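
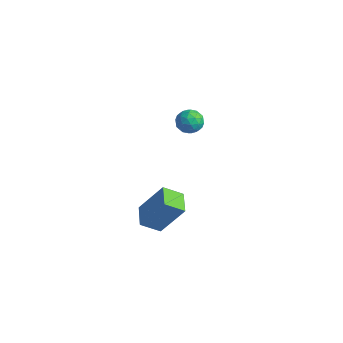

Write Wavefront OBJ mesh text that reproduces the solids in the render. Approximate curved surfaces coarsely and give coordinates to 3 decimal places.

v 1.904 -3.946 -2.882
v 1.413 -4.775 -2.255
v 0.929 -3.222 -2.688
v 0.438 -4.051 -2.061
v 2.782 -3.209 -1.219
v 2.291 -4.038 -0.592
v 1.807 -2.485 -1.025
v 1.316 -3.314 -0.398
v -4.326 2.822 -1.575
v -3.685 3.263 -1.554
v -3.615 1.797 -1.746
v -2.974 2.238 -1.725
v -3.395 2.133 -1.08
v -3.835 2.766 -0.974
v -3.465 2.294 -2.326
v -3.905 2.927 -2.22
v -3.153 2.937 -2.018
v -3.11 2.837 -1.248
v -4.19 2.223 -2.052
v -4.147 2.123 -1.282
v -4.068 3.132 -1.549
v -3.232 1.928 -1.751
v -3.48 1.866 -1.372
v -3.103 2.125 -1.359
v -4.156 2.84 -1.208
v -3.779 3.1 -1.196
v -3.609 2.436 -0.917
v -3.521 1.96 -2.104
v -3.144 2.22 -2.092
v -4.197 2.935 -1.941
v -3.82 3.194 -1.928
v -3.691 2.624 -2.383
v -3.379 3.2 -1.81
v -2.961 2.597 -1.911
v -3.249 2.63 -2.264
v -3.508 3.002 -2.202
v -3.353 3.141 -1.357
v -2.935 2.539 -1.458
v -3.183 2.477 -1.078
v -3.441 2.849 -1.016
v -3.041 2.95 -1.63
v -4.365 2.521 -1.842
v -3.947 1.919 -1.943
v -3.859 2.211 -2.284
v -4.117 2.583 -2.222
v -4.339 2.463 -1.389
v -3.921 1.86 -1.49
v -3.792 2.058 -1.098
v -4.051 2.43 -1.036
v -4.259 2.11 -1.67
f 2 4 1
f 5 2 1
f 1 4 3
f 3 5 1
f 2 8 4
f 6 2 5
f 6 8 2
f 4 8 3
f 7 5 3
f 3 8 7
f 7 6 5
f 8 6 7
f 9 46 25
f 46 20 49
f 25 49 14
f 46 49 25
f 9 25 21
f 25 14 26
f 21 26 10
f 25 26 21
f 9 21 30
f 21 10 31
f 30 31 16
f 21 31 30
f 9 30 42
f 30 16 45
f 42 45 19
f 30 45 42
f 9 42 46
f 42 19 50
f 46 50 20
f 42 50 46
f 10 26 37
f 26 14 40
f 37 40 18
f 26 40 37
f 14 49 27
f 49 20 48
f 27 48 13
f 49 48 27
f 20 50 47
f 50 19 43
f 47 43 11
f 50 43 47
f 19 45 44
f 45 16 32
f 44 32 15
f 45 32 44
f 16 31 36
f 31 10 33
f 36 33 17
f 31 33 36
f 12 38 24
f 38 18 39
f 24 39 13
f 38 39 24
f 12 24 22
f 24 13 23
f 22 23 11
f 24 23 22
f 12 22 29
f 22 11 28
f 29 28 15
f 22 28 29
f 12 29 34
f 29 15 35
f 34 35 17
f 29 35 34
f 12 34 38
f 34 17 41
f 38 41 18
f 34 41 38
f 13 39 27
f 39 18 40
f 27 40 14
f 39 40 27
f 11 23 47
f 23 13 48
f 47 48 20
f 23 48 47
f 15 28 44
f 28 11 43
f 44 43 19
f 28 43 44
f 17 35 36
f 35 15 32
f 36 32 16
f 35 32 36
f 18 41 37
f 41 17 33
f 37 33 10
f 41 33 37



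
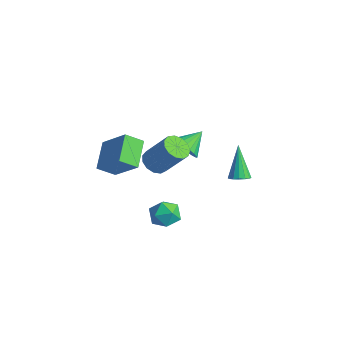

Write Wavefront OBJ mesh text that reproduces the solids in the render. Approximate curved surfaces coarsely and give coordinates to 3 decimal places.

v -3.553 -0.619 0.419
v -4.574 0.514 1.193
v -3.128 0.212 -0.237
v -4.149 1.344 0.537
v -2.111 -0.264 1.803
v -3.132 0.868 2.577
v -1.686 0.566 1.147
v -2.707 1.699 1.921
v 3.16 2.978 2.362
v 3.518 3.408 2.393
v 2.3 3.582 3.958
v 3.295 3.507 2.235
v 3.036 3.464 2.112
v 2.81 3.291 2.056
v 2.678 3.034 2.082
v 2.676 2.762 2.183
v 2.802 2.549 2.332
v 3.025 2.45 2.489
v 3.284 2.493 2.613
v 3.509 2.666 2.669
v 3.641 2.923 2.643
v 3.644 3.195 2.542
v -0.286 0.539 2.53
v 0.25 0.803 2.076
v 1.262 1.364 3.596
v 0.726 1.101 4.05
v -0.02 1.121 2.139
v 0.991 1.683 3.658
v -0.375 1.255 2.325
v 0.636 1.817 3.845
v -0.702 1.162 2.577
v 0.31 1.723 4.097
v -0.896 0.871 2.814
v 0.116 1.432 4.334
v -0.896 0.474 2.961
v 0.115 1.036 4.48
v -0.703 0.099 2.971
v 0.308 0.66 4.49
v -0.377 -0.137 2.841
v 0.634 0.424 4.361
v -0.023 -0.158 2.612
v 0.989 0.403 4.132
v 0.249 0.042 2.358
v 1.26 0.604 3.878
v 0.35 0.401 2.158
v 1.362 0.962 3.678
v -0.341 1.074 -0.889
v 0.475 1.339 -0.679
v 0.205 -0.039 -1.601
v 1.021 0.226 -1.391
v 0.483 -0.087 -0.764
v 0.146 0.601 -0.324
v 0.534 0.699 -1.956
v 0.197 1.387 -1.516
v 1.016 1.108 -1.339
v 0.984 0.622 -0.602
v -0.304 0.678 -1.678
v -0.336 0.192 -0.941
v -1.606 3.381 1.221
v -1.158 3.029 1.864
v -1.654 4.559 1.899
v -0.898 3.159 1.655
v -0.761 3.328 1.371
v -0.771 3.506 1.061
v -0.924 3.663 0.779
v -1.196 3.771 0.573
v -1.539 3.811 0.479
v -1.893 3.777 0.513
v -2.198 3.675 0.67
v -2.4 3.522 0.922
v -2.466 3.344 1.225
v -2.382 3.173 1.528
v -2.165 3.038 1.777
v -1.851 2.962 1.931
v -1.494 2.959 1.961
f 2 4 1
f 5 2 1
f 1 4 3
f 3 5 1
f 2 8 4
f 6 2 5
f 6 8 2
f 4 8 3
f 7 5 3
f 3 8 7
f 7 6 5
f 8 6 7
f 10 9 12
f 10 12 11
f 12 9 13
f 12 13 11
f 13 9 14
f 13 14 11
f 14 9 15
f 14 15 11
f 15 9 16
f 15 16 11
f 16 9 17
f 16 17 11
f 17 9 18
f 17 18 11
f 18 9 19
f 18 19 11
f 19 9 20
f 19 20 11
f 20 9 21
f 20 21 11
f 21 9 22
f 21 22 11
f 22 9 10
f 22 10 11
f 24 23 27
f 24 27 25
f 25 27 28
f 25 28 26
f 27 23 29
f 27 29 28
f 28 29 30
f 28 30 26
f 29 23 31
f 29 31 30
f 30 31 32
f 30 32 26
f 31 23 33
f 31 33 32
f 32 33 34
f 32 34 26
f 33 23 35
f 33 35 34
f 34 35 36
f 34 36 26
f 35 23 37
f 35 37 36
f 36 37 38
f 36 38 26
f 37 23 39
f 37 39 38
f 38 39 40
f 38 40 26
f 39 23 41
f 39 41 40
f 40 41 42
f 40 42 26
f 41 23 43
f 41 43 42
f 42 43 44
f 42 44 26
f 43 23 45
f 43 45 44
f 44 45 46
f 44 46 26
f 45 23 24
f 45 24 46
f 46 24 25
f 46 25 26
f 47 58 52
f 47 52 48
f 47 48 54
f 47 54 57
f 47 57 58
f 48 52 56
f 52 58 51
f 58 57 49
f 57 54 53
f 54 48 55
f 50 56 51
f 50 51 49
f 50 49 53
f 50 53 55
f 50 55 56
f 51 56 52
f 49 51 58
f 53 49 57
f 55 53 54
f 56 55 48
f 60 59 62
f 60 62 61
f 62 59 63
f 62 63 61
f 63 59 64
f 63 64 61
f 64 59 65
f 64 65 61
f 65 59 66
f 65 66 61
f 66 59 67
f 66 67 61
f 67 59 68
f 67 68 61
f 68 59 69
f 68 69 61
f 69 59 70
f 69 70 61
f 70 59 71
f 70 71 61
f 71 59 72
f 71 72 61
f 72 59 73
f 72 73 61
f 73 59 74
f 73 74 61
f 74 59 75
f 74 75 61
f 75 59 60
f 75 60 61



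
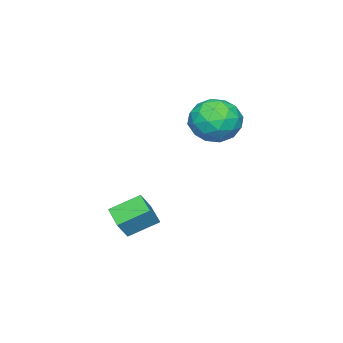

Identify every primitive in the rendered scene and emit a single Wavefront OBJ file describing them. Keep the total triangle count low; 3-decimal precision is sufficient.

v 2.115 1.418 -1.86
v 1.444 0.527 -1.475
v 1.25 2.375 -1.156
v 0.579 1.484 -0.77
v 2.701 1.336 -1.03
v 2.03 0.445 -0.644
v 1.836 2.293 -0.325
v 1.165 1.402 0.06
v -1.315 3.919 4.484
v -0.592 3.89 3.555
v -2.348 2.51 3.725
v -1.625 2.481 2.796
v -1.242 2.124 3.851
v -0.604 2.995 4.32
v -2.336 3.405 2.96
v -1.698 4.276 3.429
v -1.223 3.572 2.613
v -0.547 2.781 3.164
v -2.393 3.619 4.116
v -1.717 2.828 4.667
v -0.863 4.029 4.087
v -2.077 2.371 3.193
v -1.852 2.162 3.814
v -1.427 2.145 3.268
v -0.87 3.502 4.536
v -0.445 3.485 3.99
v -0.827 2.447 4.164
v -2.495 2.915 3.29
v -2.07 2.898 2.744
v -1.513 4.255 4.012
v -1.088 4.238 3.466
v -2.113 3.953 3.116
v -0.809 3.825 2.987
v -1.416 2.996 2.54
v -1.834 3.539 2.637
v -1.459 4.051 2.912
v -0.412 3.359 3.31
v -1.018 2.531 2.864
v -0.794 2.321 3.484
v -0.419 2.833 3.76
v -0.782 3.172 2.756
v -1.922 3.869 4.416
v -2.528 3.041 3.97
v -2.521 3.567 3.52
v -2.146 4.079 3.796
v -1.524 3.404 4.74
v -2.131 2.575 4.293
v -1.481 2.349 4.368
v -1.106 2.861 4.643
v -2.158 3.228 4.524
f 2 4 1
f 5 2 1
f 1 4 3
f 3 5 1
f 2 8 4
f 6 2 5
f 6 8 2
f 4 8 3
f 7 5 3
f 3 8 7
f 7 6 5
f 8 6 7
f 9 46 25
f 46 20 49
f 25 49 14
f 46 49 25
f 9 25 21
f 25 14 26
f 21 26 10
f 25 26 21
f 9 21 30
f 21 10 31
f 30 31 16
f 21 31 30
f 9 30 42
f 30 16 45
f 42 45 19
f 30 45 42
f 9 42 46
f 42 19 50
f 46 50 20
f 42 50 46
f 10 26 37
f 26 14 40
f 37 40 18
f 26 40 37
f 14 49 27
f 49 20 48
f 27 48 13
f 49 48 27
f 20 50 47
f 50 19 43
f 47 43 11
f 50 43 47
f 19 45 44
f 45 16 32
f 44 32 15
f 45 32 44
f 16 31 36
f 31 10 33
f 36 33 17
f 31 33 36
f 12 38 24
f 38 18 39
f 24 39 13
f 38 39 24
f 12 24 22
f 24 13 23
f 22 23 11
f 24 23 22
f 12 22 29
f 22 11 28
f 29 28 15
f 22 28 29
f 12 29 34
f 29 15 35
f 34 35 17
f 29 35 34
f 12 34 38
f 34 17 41
f 38 41 18
f 34 41 38
f 13 39 27
f 39 18 40
f 27 40 14
f 39 40 27
f 11 23 47
f 23 13 48
f 47 48 20
f 23 48 47
f 15 28 44
f 28 11 43
f 44 43 19
f 28 43 44
f 17 35 36
f 35 15 32
f 36 32 16
f 35 32 36
f 18 41 37
f 41 17 33
f 37 33 10
f 41 33 37



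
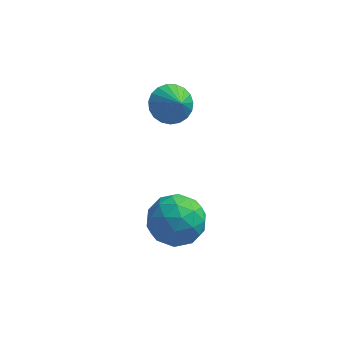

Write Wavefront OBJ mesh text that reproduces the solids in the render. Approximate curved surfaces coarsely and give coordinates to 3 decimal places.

v 1.248 -0.829 0.218
v 1.974 -1.452 -0.449
v 0.326 -2.408 0.689
v 1.052 -3.031 0.022
v 1.443 -2.535 1.003
v 2.012 -1.559 0.712
v 0.288 -2.301 -0.472
v 0.857 -1.325 -0.763
v 1.381 -2.362 -0.876
v 2.095 -2.507 0.036
v 0.205 -1.353 0.204
v 0.919 -1.498 1.116
v 1.692 -1.002 -0.157
v 0.608 -2.858 0.397
v 0.838 -2.567 0.974
v 1.265 -2.933 0.581
v 1.714 -1.065 0.526
v 2.141 -1.431 0.133
v 1.829 -2.068 0.987
v 0.159 -2.429 0.107
v 0.586 -2.795 -0.286
v 1.035 -0.927 -0.341
v 1.462 -1.293 -0.734
v 0.471 -1.792 -0.747
v 1.77 -1.903 -0.8
v 1.228 -2.831 -0.523
v 0.779 -2.402 -0.814
v 1.114 -1.828 -0.985
v 2.19 -1.988 -0.264
v 1.648 -2.916 0.013
v 1.877 -2.625 0.59
v 2.212 -2.051 0.419
v 1.841 -2.523 -0.515
v 0.652 -0.944 0.227
v 0.11 -1.872 0.504
v 0.088 -1.809 -0.179
v 0.423 -1.235 -0.35
v 1.072 -1.029 0.763
v 0.53 -1.957 1.04
v 1.186 -2.032 1.225
v 1.521 -1.458 1.054
v 0.459 -1.337 0.755
v 0.178 2.409 2.652
v 0.968 2.525 2.258
v 0.702 1.691 3.488
v 0.961 2.804 2.501
v 0.819 3.015 2.77
v 0.566 3.12 3.019
v 0.246 3.103 3.204
v -0.086 2.965 3.294
v -0.372 2.732 3.272
v -0.563 2.442 3.143
v -0.625 2.146 2.93
v -0.549 1.896 2.668
v -0.347 1.735 2.403
v -0.054 1.69 2.181
v 0.279 1.769 2.041
v 0.594 1.959 2.006
v 0.838 2.226 2.083
f 1 38 17
f 38 12 41
f 17 41 6
f 38 41 17
f 1 17 13
f 17 6 18
f 13 18 2
f 17 18 13
f 1 13 22
f 13 2 23
f 22 23 8
f 13 23 22
f 1 22 34
f 22 8 37
f 34 37 11
f 22 37 34
f 1 34 38
f 34 11 42
f 38 42 12
f 34 42 38
f 2 18 29
f 18 6 32
f 29 32 10
f 18 32 29
f 6 41 19
f 41 12 40
f 19 40 5
f 41 40 19
f 12 42 39
f 42 11 35
f 39 35 3
f 42 35 39
f 11 37 36
f 37 8 24
f 36 24 7
f 37 24 36
f 8 23 28
f 23 2 25
f 28 25 9
f 23 25 28
f 4 30 16
f 30 10 31
f 16 31 5
f 30 31 16
f 4 16 14
f 16 5 15
f 14 15 3
f 16 15 14
f 4 14 21
f 14 3 20
f 21 20 7
f 14 20 21
f 4 21 26
f 21 7 27
f 26 27 9
f 21 27 26
f 4 26 30
f 26 9 33
f 30 33 10
f 26 33 30
f 5 31 19
f 31 10 32
f 19 32 6
f 31 32 19
f 3 15 39
f 15 5 40
f 39 40 12
f 15 40 39
f 7 20 36
f 20 3 35
f 36 35 11
f 20 35 36
f 9 27 28
f 27 7 24
f 28 24 8
f 27 24 28
f 10 33 29
f 33 9 25
f 29 25 2
f 33 25 29
f 44 43 46
f 44 46 45
f 46 43 47
f 46 47 45
f 47 43 48
f 47 48 45
f 48 43 49
f 48 49 45
f 49 43 50
f 49 50 45
f 50 43 51
f 50 51 45
f 51 43 52
f 51 52 45
f 52 43 53
f 52 53 45
f 53 43 54
f 53 54 45
f 54 43 55
f 54 55 45
f 55 43 56
f 55 56 45
f 56 43 57
f 56 57 45
f 57 43 58
f 57 58 45
f 58 43 59
f 58 59 45
f 59 43 44
f 59 44 45



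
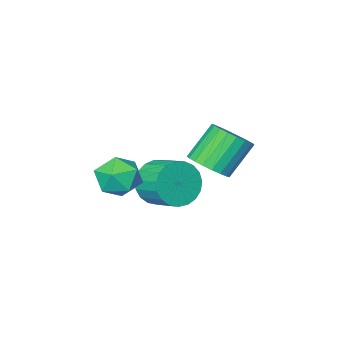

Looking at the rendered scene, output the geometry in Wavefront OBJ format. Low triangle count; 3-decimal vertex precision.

v -0.829 -0.31 -1.936
v -0.08 -0.553 -1.168
v -0.181 0.746 -0.657
v -0.931 0.99 -1.424
v 0.181 -0.398 -1.51
v 0.08 0.901 -0.999
v 0.268 -0.228 -1.926
v 0.166 1.072 -1.415
v 0.164 -0.072 -2.343
v 0.063 1.228 -1.832
v -0.111 0.043 -2.69
v -0.212 1.343 -2.179
v -0.51 0.097 -2.907
v -0.612 1.397 -2.395
v -0.965 0.081 -2.955
v -1.066 1.38 -2.444
v -1.396 -0.003 -2.827
v -1.497 1.296 -2.316
v -1.729 -0.14 -2.545
v -1.83 1.159 -2.034
v -1.907 -0.306 -2.158
v -2.008 0.993 -1.647
v -1.898 -0.473 -1.732
v -1.999 0.826 -1.221
v -1.704 -0.612 -1.341
v -1.806 0.688 -0.83
v -1.36 -0.698 -1.054
v -1.461 0.601 -0.542
v -0.923 -0.717 -0.918
v -1.024 0.582 -0.407
v -0.47 -0.666 -0.959
v -0.572 0.633 -0.448
v 0.492 0.226 -0.511
v 1.042 0.482 -1.382
v 0.718 -1.442 -0.858
v 1.268 -1.186 -1.729
v 1.676 -0.993 -0.768
v 1.536 0.038 -0.553
v 0.224 -0.998 -1.687
v 0.084 0.033 -1.472
v 0.877 -0.275 -2.109
v 1.774 -0.271 -1.541
v -0.014 -0.689 -0.699
v 0.883 -0.685 -0.131
v -2.8 0.302 -1.434
v -2.221 -0.327 -0.955
v -3.42 -0.331 0.492
v -4 0.298 0.014
v -2.074 0.033 -0.833
v -3.274 0.029 0.615
v -2.053 0.44 -0.815
v -3.253 0.436 0.633
v -2.162 0.823 -0.903
v -3.361 0.818 0.545
v -2.38 1.115 -1.084
v -3.58 1.111 0.364
v -2.672 1.268 -1.324
v -3.871 1.263 0.123
v -2.985 1.253 -1.584
v -4.185 1.248 -0.137
v -3.267 1.074 -1.818
v -4.466 1.069 -0.37
v -3.468 0.761 -1.985
v -4.667 0.757 -0.538
v -3.553 0.369 -2.057
v -4.753 0.365 -0.61
v -3.509 -0.034 -2.022
v -4.708 -0.039 -0.574
v -3.341 -0.38 -1.884
v -4.541 -0.384 -0.436
v -3.081 -0.607 -1.669
v -4.28 -0.611 -0.221
v -2.771 -0.677 -1.413
v -3.971 -0.682 0.035
v -2.467 -0.578 -1.161
v -3.667 -0.582 0.287
f 2 1 5
f 2 5 3
f 3 5 6
f 3 6 4
f 5 1 7
f 5 7 6
f 6 7 8
f 6 8 4
f 7 1 9
f 7 9 8
f 8 9 10
f 8 10 4
f 9 1 11
f 9 11 10
f 10 11 12
f 10 12 4
f 11 1 13
f 11 13 12
f 12 13 14
f 12 14 4
f 13 1 15
f 13 15 14
f 14 15 16
f 14 16 4
f 15 1 17
f 15 17 16
f 16 17 18
f 16 18 4
f 17 1 19
f 17 19 18
f 18 19 20
f 18 20 4
f 19 1 21
f 19 21 20
f 20 21 22
f 20 22 4
f 21 1 23
f 21 23 22
f 22 23 24
f 22 24 4
f 23 1 25
f 23 25 24
f 24 25 26
f 24 26 4
f 25 1 27
f 25 27 26
f 26 27 28
f 26 28 4
f 27 1 29
f 27 29 28
f 28 29 30
f 28 30 4
f 29 1 31
f 29 31 30
f 30 31 32
f 30 32 4
f 31 1 2
f 31 2 32
f 32 2 3
f 32 3 4
f 33 44 38
f 33 38 34
f 33 34 40
f 33 40 43
f 33 43 44
f 34 38 42
f 38 44 37
f 44 43 35
f 43 40 39
f 40 34 41
f 36 42 37
f 36 37 35
f 36 35 39
f 36 39 41
f 36 41 42
f 37 42 38
f 35 37 44
f 39 35 43
f 41 39 40
f 42 41 34
f 46 45 49
f 46 49 47
f 47 49 50
f 47 50 48
f 49 45 51
f 49 51 50
f 50 51 52
f 50 52 48
f 51 45 53
f 51 53 52
f 52 53 54
f 52 54 48
f 53 45 55
f 53 55 54
f 54 55 56
f 54 56 48
f 55 45 57
f 55 57 56
f 56 57 58
f 56 58 48
f 57 45 59
f 57 59 58
f 58 59 60
f 58 60 48
f 59 45 61
f 59 61 60
f 60 61 62
f 60 62 48
f 61 45 63
f 61 63 62
f 62 63 64
f 62 64 48
f 63 45 65
f 63 65 64
f 64 65 66
f 64 66 48
f 65 45 67
f 65 67 66
f 66 67 68
f 66 68 48
f 67 45 69
f 67 69 68
f 68 69 70
f 68 70 48
f 69 45 71
f 69 71 70
f 70 71 72
f 70 72 48
f 71 45 73
f 71 73 72
f 72 73 74
f 72 74 48
f 73 45 75
f 73 75 74
f 74 75 76
f 74 76 48
f 75 45 46
f 75 46 76
f 76 46 47
f 76 47 48



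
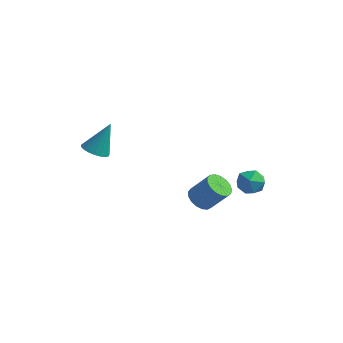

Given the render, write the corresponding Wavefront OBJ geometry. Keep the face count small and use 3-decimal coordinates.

v 0.918 3.763 -3.179
v 1.556 4.382 -3.531
v 2.024 3.118 -2.309
v 2.662 3.737 -2.661
v 1.969 4.044 -2.078
v 1.286 4.443 -2.615
v 2.294 3.057 -3.225
v 1.611 3.456 -3.762
v 2.407 3.946 -3.559
v 2.206 4.556 -2.851
v 1.374 2.944 -2.989
v 1.173 3.554 -2.281
v -3.802 -3.674 2.601
v -3.019 -3.636 2.359
v -3.298 -2.866 4.359
v -3.14 -3.335 2.255
v -3.375 -3.092 2.211
v -3.684 -2.95 2.234
v -4.014 -2.933 2.321
v -4.306 -3.044 2.456
v -4.512 -3.264 2.616
v -4.595 -3.555 2.773
v -4.54 -3.866 2.901
v -4.358 -4.145 2.976
v -4.08 -4.341 2.987
v -3.754 -4.423 2.931
v -3.436 -4.375 2.818
v -3.181 -4.205 2.667
v -3.034 -3.944 2.505
v -0.598 2.249 -4.2
v -0.123 1.561 -4.441
v 0.954 1.823 -3.06
v 0.478 2.511 -2.82
v 0.056 1.881 -4.64
v 1.132 2.142 -3.26
v 0.084 2.284 -4.739
v 1.161 2.546 -3.358
v -0.044 2.68 -4.714
v 1.033 2.941 -3.334
v -0.298 2.977 -4.572
v 0.778 3.238 -3.191
v -0.622 3.107 -4.344
v 0.455 3.368 -2.964
v -0.94 3.041 -4.084
v 0.137 3.302 -2.703
v -1.18 2.793 -3.85
v -0.103 3.055 -2.469
v -1.286 2.421 -3.696
v -0.21 2.683 -2.316
v -1.235 2.01 -3.658
v -0.159 2.271 -2.278
v -1.038 1.653 -3.744
v 0.038 1.915 -2.364
v -0.74 1.433 -3.935
v 0.336 1.695 -2.554
v -0.41 1.4 -4.186
v 0.666 1.661 -2.806
f 1 12 6
f 1 6 2
f 1 2 8
f 1 8 11
f 1 11 12
f 2 6 10
f 6 12 5
f 12 11 3
f 11 8 7
f 8 2 9
f 4 10 5
f 4 5 3
f 4 3 7
f 4 7 9
f 4 9 10
f 5 10 6
f 3 5 12
f 7 3 11
f 9 7 8
f 10 9 2
f 14 13 16
f 14 16 15
f 16 13 17
f 16 17 15
f 17 13 18
f 17 18 15
f 18 13 19
f 18 19 15
f 19 13 20
f 19 20 15
f 20 13 21
f 20 21 15
f 21 13 22
f 21 22 15
f 22 13 23
f 22 23 15
f 23 13 24
f 23 24 15
f 24 13 25
f 24 25 15
f 25 13 26
f 25 26 15
f 26 13 27
f 26 27 15
f 27 13 28
f 27 28 15
f 28 13 29
f 28 29 15
f 29 13 14
f 29 14 15
f 31 30 34
f 31 34 32
f 32 34 35
f 32 35 33
f 34 30 36
f 34 36 35
f 35 36 37
f 35 37 33
f 36 30 38
f 36 38 37
f 37 38 39
f 37 39 33
f 38 30 40
f 38 40 39
f 39 40 41
f 39 41 33
f 40 30 42
f 40 42 41
f 41 42 43
f 41 43 33
f 42 30 44
f 42 44 43
f 43 44 45
f 43 45 33
f 44 30 46
f 44 46 45
f 45 46 47
f 45 47 33
f 46 30 48
f 46 48 47
f 47 48 49
f 47 49 33
f 48 30 50
f 48 50 49
f 49 50 51
f 49 51 33
f 50 30 52
f 50 52 51
f 51 52 53
f 51 53 33
f 52 30 54
f 52 54 53
f 53 54 55
f 53 55 33
f 54 30 56
f 54 56 55
f 55 56 57
f 55 57 33
f 56 30 31
f 56 31 57
f 57 31 32
f 57 32 33



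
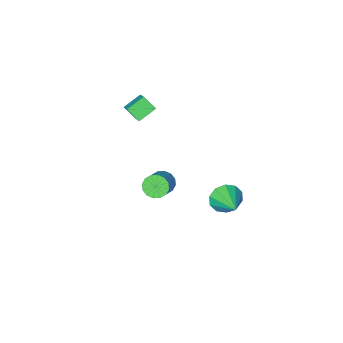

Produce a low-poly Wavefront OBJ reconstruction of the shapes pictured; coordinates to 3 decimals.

v -3.853 1.542 -3.987
v -3.118 1.644 -4.759
v -3.367 3.298 -3.293
v -3.688 1.891 -4.985
v -4.321 2.005 -4.831
v -4.775 1.942 -4.354
v -4.877 1.726 -3.737
v -4.587 1.44 -3.216
v -4.017 1.193 -2.989
v -3.385 1.079 -3.144
v -2.931 1.142 -3.621
v -2.829 1.358 -4.237
v 1.371 2.85 1.589
v 1.71 3.143 0.951
v 2.707 4.043 1.892
v 2.369 3.75 2.531
v 1.406 3.396 1.032
v 2.403 4.295 1.974
v 1.092 3.502 1.263
v 2.089 4.401 2.205
v 0.853 3.433 1.581
v 1.85 4.332 2.523
v 0.753 3.209 1.902
v 1.75 4.108 2.844
v 0.819 2.888 2.138
v 1.816 3.787 3.08
v 1.033 2.557 2.228
v 2.03 3.457 3.169
v 1.337 2.305 2.146
v 2.334 3.204 3.088
v 1.651 2.199 1.915
v 2.648 3.098 2.857
v 1.89 2.268 1.597
v 2.887 3.167 2.539
v 1.99 2.492 1.276
v 2.987 3.391 2.218
v 1.924 2.813 1.04
v 2.921 3.712 1.982
v -1.239 -2.474 3.05
v -0.86 -3.212 3.757
v -0.733 -1.246 4.063
v -0.354 -1.985 4.769
v -0.086 -2.455 2.451
v 0.293 -3.194 3.157
v 0.42 -1.228 3.463
v 0.799 -1.966 4.17
f 2 1 4
f 2 4 3
f 4 1 5
f 4 5 3
f 5 1 6
f 5 6 3
f 6 1 7
f 6 7 3
f 7 1 8
f 7 8 3
f 8 1 9
f 8 9 3
f 9 1 10
f 9 10 3
f 10 1 11
f 10 11 3
f 11 1 12
f 11 12 3
f 12 1 2
f 12 2 3
f 14 13 17
f 14 17 15
f 15 17 18
f 15 18 16
f 17 13 19
f 17 19 18
f 18 19 20
f 18 20 16
f 19 13 21
f 19 21 20
f 20 21 22
f 20 22 16
f 21 13 23
f 21 23 22
f 22 23 24
f 22 24 16
f 23 13 25
f 23 25 24
f 24 25 26
f 24 26 16
f 25 13 27
f 25 27 26
f 26 27 28
f 26 28 16
f 27 13 29
f 27 29 28
f 28 29 30
f 28 30 16
f 29 13 31
f 29 31 30
f 30 31 32
f 30 32 16
f 31 13 33
f 31 33 32
f 32 33 34
f 32 34 16
f 33 13 35
f 33 35 34
f 34 35 36
f 34 36 16
f 35 13 37
f 35 37 36
f 36 37 38
f 36 38 16
f 37 13 14
f 37 14 38
f 38 14 15
f 38 15 16
f 40 42 39
f 43 40 39
f 39 42 41
f 41 43 39
f 40 46 42
f 44 40 43
f 44 46 40
f 42 46 41
f 45 43 41
f 41 46 45
f 45 44 43
f 46 44 45



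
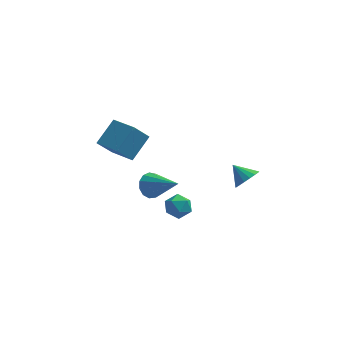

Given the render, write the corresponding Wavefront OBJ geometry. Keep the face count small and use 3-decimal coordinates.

v 3.614 -0.072 -0.863
v 4.209 0.352 -0.491
v 2.786 0.452 -0.137
v 4.098 0.586 -0.786
v 3.876 0.669 -1.098
v 3.594 0.583 -1.357
v 3.317 0.346 -1.503
v 3.108 0.014 -1.502
v 3.014 -0.338 -1.355
v 3.059 -0.628 -1.096
v 3.23 -0.792 -0.783
v 3.49 -0.79 -0.488
v 3.778 -0.624 -0.28
v 4.028 -0.331 -0.205
v 4.184 0.021 -0.281
v -1.429 -0.862 -1.129
v -0.975 -0.167 -1.118
v 0.129 -1.898 -0.011
v -1.243 -0.156 -0.734
v -1.57 -0.369 -0.476
v -1.852 -0.738 -0.426
v -2 -1.147 -0.598
v -1.966 -1.465 -0.94
v -1.763 -1.592 -1.341
v -1.453 -1.486 -1.675
v -1.135 -1.183 -1.836
v -0.911 -0.777 -1.772
v -0.851 -0.399 -1.505
v -3.504 1.303 -0.187
v -2.721 2.501 0.921
v -4.788 2.411 -0.477
v -4.004 3.609 0.631
v -2.756 1.871 -1.331
v -1.972 3.069 -0.223
v -4.039 2.979 -1.621
v -3.256 4.177 -0.513
v -0.654 -1.187 -2.1
v -0.089 -0.678 -2.434
v 0.249 -2.182 -2.086
v 0.814 -1.673 -2.42
v 0.555 -1.551 -1.641
v -0.003 -0.936 -1.649
v 0.163 -1.924 -2.871
v -0.395 -1.309 -2.879
v 0.416 -1.134 -2.911
v 0.658 -0.903 -2.15
v -0.498 -1.957 -2.37
v -0.256 -1.726 -1.609
f 2 1 4
f 2 4 3
f 4 1 5
f 4 5 3
f 5 1 6
f 5 6 3
f 6 1 7
f 6 7 3
f 7 1 8
f 7 8 3
f 8 1 9
f 8 9 3
f 9 1 10
f 9 10 3
f 10 1 11
f 10 11 3
f 11 1 12
f 11 12 3
f 12 1 13
f 12 13 3
f 13 1 14
f 13 14 3
f 14 1 15
f 14 15 3
f 15 1 2
f 15 2 3
f 17 16 19
f 17 19 18
f 19 16 20
f 19 20 18
f 20 16 21
f 20 21 18
f 21 16 22
f 21 22 18
f 22 16 23
f 22 23 18
f 23 16 24
f 23 24 18
f 24 16 25
f 24 25 18
f 25 16 26
f 25 26 18
f 26 16 27
f 26 27 18
f 27 16 28
f 27 28 18
f 28 16 17
f 28 17 18
f 30 32 29
f 33 30 29
f 29 32 31
f 31 33 29
f 30 36 32
f 34 30 33
f 34 36 30
f 32 36 31
f 35 33 31
f 31 36 35
f 35 34 33
f 36 34 35
f 37 48 42
f 37 42 38
f 37 38 44
f 37 44 47
f 37 47 48
f 38 42 46
f 42 48 41
f 48 47 39
f 47 44 43
f 44 38 45
f 40 46 41
f 40 41 39
f 40 39 43
f 40 43 45
f 40 45 46
f 41 46 42
f 39 41 48
f 43 39 47
f 45 43 44
f 46 45 38



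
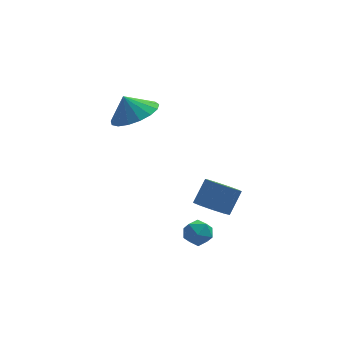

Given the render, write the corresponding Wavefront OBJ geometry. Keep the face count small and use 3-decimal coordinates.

v 0.433 -2.975 -3.676
v 0.749 -3.502 -3.923
v 0.051 -3.578 -2.877
v 0.367 -4.105 -3.124
v 0.713 -3.607 -2.857
v 0.949 -3.235 -3.351
v -0.149 -3.845 -3.449
v 0.087 -3.473 -3.943
v 0.389 -4.04 -3.783
v 0.921 -3.893 -3.417
v -0.121 -3.187 -3.383
v 0.411 -3.04 -3.017
v -1.874 -0.756 1.457
v -0.955 -0.619 1.877
v -2.306 -0.644 2.363
v -1.096 -0.168 1.755
v -1.415 0.148 1.563
v -1.839 0.257 1.348
v -2.271 0.134 1.157
v -2.613 -0.193 1.035
v -2.785 -0.649 1.01
v -2.748 -1.13 1.087
v -2.512 -1.525 1.249
v -2.129 -1.744 1.458
v -1.688 -1.737 1.667
v -1.29 -1.505 1.828
v -1.025 -1.102 1.904
v 0.913 -3.014 -2.416
v 1.504 -2.814 -2.833
v 1.977 -2.266 -1.901
v 1.387 -2.466 -1.484
v 1.139 -2.453 -2.86
v 1.613 -1.906 -1.928
v 0.669 -2.355 -2.679
v 1.143 -1.808 -1.747
v 0.314 -2.565 -2.375
v 0.787 -2.018 -1.443
v 0.239 -2.985 -2.09
v 0.712 -2.438 -1.158
v 0.479 -3.419 -1.958
v 0.952 -2.871 -1.026
v 0.923 -3.663 -2.04
v 1.396 -3.115 -1.108
v 1.362 -3.603 -2.298
v 1.835 -3.055 -1.366
v 1.592 -3.268 -2.611
v 2.065 -2.72 -1.679
f 1 12 6
f 1 6 2
f 1 2 8
f 1 8 11
f 1 11 12
f 2 6 10
f 6 12 5
f 12 11 3
f 11 8 7
f 8 2 9
f 4 10 5
f 4 5 3
f 4 3 7
f 4 7 9
f 4 9 10
f 5 10 6
f 3 5 12
f 7 3 11
f 9 7 8
f 10 9 2
f 14 13 16
f 14 16 15
f 16 13 17
f 16 17 15
f 17 13 18
f 17 18 15
f 18 13 19
f 18 19 15
f 19 13 20
f 19 20 15
f 20 13 21
f 20 21 15
f 21 13 22
f 21 22 15
f 22 13 23
f 22 23 15
f 23 13 24
f 23 24 15
f 24 13 25
f 24 25 15
f 25 13 26
f 25 26 15
f 26 13 27
f 26 27 15
f 27 13 14
f 27 14 15
f 29 28 32
f 29 32 30
f 30 32 33
f 30 33 31
f 32 28 34
f 32 34 33
f 33 34 35
f 33 35 31
f 34 28 36
f 34 36 35
f 35 36 37
f 35 37 31
f 36 28 38
f 36 38 37
f 37 38 39
f 37 39 31
f 38 28 40
f 38 40 39
f 39 40 41
f 39 41 31
f 40 28 42
f 40 42 41
f 41 42 43
f 41 43 31
f 42 28 44
f 42 44 43
f 43 44 45
f 43 45 31
f 44 28 46
f 44 46 45
f 45 46 47
f 45 47 31
f 46 28 29
f 46 29 47
f 47 29 30
f 47 30 31



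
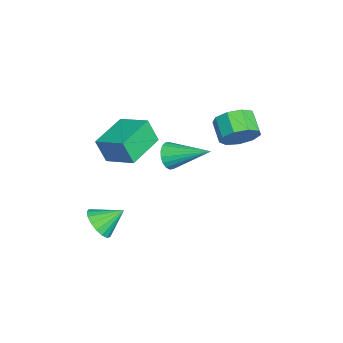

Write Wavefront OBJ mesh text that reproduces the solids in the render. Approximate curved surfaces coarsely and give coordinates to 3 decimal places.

v 3.637 -4.504 -2.438
v 4.457 -4.513 -2.179
v 3.403 -3.436 -1.662
v 4.461 -4.27 -2.511
v 4.277 -4.081 -2.827
v 3.946 -3.988 -3.054
v 3.544 -4.014 -3.139
v 3.163 -4.152 -3.064
v 2.891 -4.37 -2.846
v 2.79 -4.619 -2.534
v 2.883 -4.842 -2.2
v 3.148 -4.987 -1.921
v 3.526 -5.021 -1.76
v 3.928 -4.937 -1.755
v 4.265 -4.753 -1.906
v -2.054 -1.977 -2.224
v -1.486 -1.908 -2.739
v -1.506 -0.043 -1.356
v -1.751 -1.761 -2.898
v -2.077 -1.657 -2.924
v -2.398 -1.616 -2.811
v -2.651 -1.648 -2.582
v -2.786 -1.744 -2.282
v -2.776 -1.886 -1.971
v -2.623 -2.047 -1.709
v -2.357 -2.194 -1.55
v -2.032 -2.298 -1.524
v -1.711 -2.338 -1.637
v -1.458 -2.307 -1.866
v -1.323 -2.211 -2.166
v -1.333 -2.068 -2.477
v -1.359 1.276 -0.18
v -0.994 1.65 0.649
v -1.976 1.277 1.249
v -2.341 0.904 0.42
v -1.363 2.112 0.333
v -2.345 1.739 0.933
v -1.73 2.183 -0.224
v -2.712 1.81 0.376
v -1.923 1.83 -0.76
v -2.905 1.457 -0.16
v -1.852 1.218 -1.025
v -2.835 0.845 -0.425
v -1.551 0.633 -0.894
v -2.533 0.261 -0.294
v -1.16 0.35 -0.43
v -2.142 -0.023 0.17
v -0.861 0.5 0.152
v -1.844 0.127 0.752
v -0.796 1.013 0.578
v -1.778 0.64 1.178
v -0.721 -3.557 -0.063
v -0.787 -4.031 1.156
v 0.037 -2.258 0.484
v -0.029 -2.732 1.703
v 1.029 -4.468 -0.323
v 0.963 -4.942 0.896
v 1.787 -3.169 0.224
v 1.721 -3.643 1.443
f 2 1 4
f 2 4 3
f 4 1 5
f 4 5 3
f 5 1 6
f 5 6 3
f 6 1 7
f 6 7 3
f 7 1 8
f 7 8 3
f 8 1 9
f 8 9 3
f 9 1 10
f 9 10 3
f 10 1 11
f 10 11 3
f 11 1 12
f 11 12 3
f 12 1 13
f 12 13 3
f 13 1 14
f 13 14 3
f 14 1 15
f 14 15 3
f 15 1 2
f 15 2 3
f 17 16 19
f 17 19 18
f 19 16 20
f 19 20 18
f 20 16 21
f 20 21 18
f 21 16 22
f 21 22 18
f 22 16 23
f 22 23 18
f 23 16 24
f 23 24 18
f 24 16 25
f 24 25 18
f 25 16 26
f 25 26 18
f 26 16 27
f 26 27 18
f 27 16 28
f 27 28 18
f 28 16 29
f 28 29 18
f 29 16 30
f 29 30 18
f 30 16 31
f 30 31 18
f 31 16 17
f 31 17 18
f 33 32 36
f 33 36 34
f 34 36 37
f 34 37 35
f 36 32 38
f 36 38 37
f 37 38 39
f 37 39 35
f 38 32 40
f 38 40 39
f 39 40 41
f 39 41 35
f 40 32 42
f 40 42 41
f 41 42 43
f 41 43 35
f 42 32 44
f 42 44 43
f 43 44 45
f 43 45 35
f 44 32 46
f 44 46 45
f 45 46 47
f 45 47 35
f 46 32 48
f 46 48 47
f 47 48 49
f 47 49 35
f 48 32 50
f 48 50 49
f 49 50 51
f 49 51 35
f 50 32 33
f 50 33 51
f 51 33 34
f 51 34 35
f 53 55 52
f 56 53 52
f 52 55 54
f 54 56 52
f 53 59 55
f 57 53 56
f 57 59 53
f 55 59 54
f 58 56 54
f 54 59 58
f 58 57 56
f 59 57 58



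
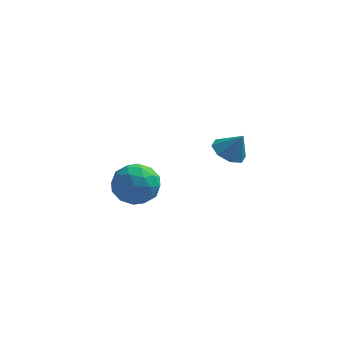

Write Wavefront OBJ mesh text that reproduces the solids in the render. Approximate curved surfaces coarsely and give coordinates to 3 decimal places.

v 1.031 -0.593 0.627
v 1.615 -0.407 0.289
v 1.549 -0.647 1.493
v 1.344 0.015 0.478
v 0.89 0.081 0.754
v 0.518 -0.248 0.956
v 0.447 -0.779 0.965
v 0.718 -1.201 0.777
v 1.172 -1.267 0.501
v 1.544 -0.938 0.299
v -3.658 3.324 -3.509
v -2.731 3.693 -3.724
v -3.089 1.787 -3.696
v -2.162 2.156 -3.911
v -2.538 2.24 -2.967
v -2.89 3.191 -2.851
v -2.93 2.289 -4.569
v -3.282 3.24 -4.453
v -2.282 3.054 -4.38
v -2.039 3.023 -3.389
v -3.781 2.457 -4.031
v -3.538 2.426 -3.04
v -3.244 3.644 -3.6
v -2.576 1.836 -3.82
v -2.796 1.886 -3.265
v -2.252 2.103 -3.391
v -3.337 3.348 -3.087
v -2.793 3.565 -3.214
v -2.679 2.711 -2.768
v -3.027 1.915 -4.206
v -2.483 2.132 -4.333
v -3.568 3.377 -4.029
v -3.024 3.594 -4.155
v -3.141 2.769 -4.652
v -2.436 3.485 -4.112
v -2.102 2.581 -4.222
v -2.553 2.659 -4.608
v -2.76 3.218 -4.54
v -2.293 3.467 -3.53
v -1.959 2.563 -3.64
v -2.18 2.613 -3.085
v -2.386 3.171 -3.017
v -2.029 3.091 -3.915
v -3.861 2.917 -3.78
v -3.527 2.013 -3.89
v -3.434 2.309 -4.403
v -3.64 2.867 -4.335
v -3.718 2.899 -3.198
v -3.384 1.995 -3.308
v -3.06 2.262 -2.88
v -3.267 2.821 -2.812
v -3.791 2.389 -3.505
f 2 1 4
f 2 4 3
f 4 1 5
f 4 5 3
f 5 1 6
f 5 6 3
f 6 1 7
f 6 7 3
f 7 1 8
f 7 8 3
f 8 1 9
f 8 9 3
f 9 1 10
f 9 10 3
f 10 1 2
f 10 2 3
f 11 48 27
f 48 22 51
f 27 51 16
f 48 51 27
f 11 27 23
f 27 16 28
f 23 28 12
f 27 28 23
f 11 23 32
f 23 12 33
f 32 33 18
f 23 33 32
f 11 32 44
f 32 18 47
f 44 47 21
f 32 47 44
f 11 44 48
f 44 21 52
f 48 52 22
f 44 52 48
f 12 28 39
f 28 16 42
f 39 42 20
f 28 42 39
f 16 51 29
f 51 22 50
f 29 50 15
f 51 50 29
f 22 52 49
f 52 21 45
f 49 45 13
f 52 45 49
f 21 47 46
f 47 18 34
f 46 34 17
f 47 34 46
f 18 33 38
f 33 12 35
f 38 35 19
f 33 35 38
f 14 40 26
f 40 20 41
f 26 41 15
f 40 41 26
f 14 26 24
f 26 15 25
f 24 25 13
f 26 25 24
f 14 24 31
f 24 13 30
f 31 30 17
f 24 30 31
f 14 31 36
f 31 17 37
f 36 37 19
f 31 37 36
f 14 36 40
f 36 19 43
f 40 43 20
f 36 43 40
f 15 41 29
f 41 20 42
f 29 42 16
f 41 42 29
f 13 25 49
f 25 15 50
f 49 50 22
f 25 50 49
f 17 30 46
f 30 13 45
f 46 45 21
f 30 45 46
f 19 37 38
f 37 17 34
f 38 34 18
f 37 34 38
f 20 43 39
f 43 19 35
f 39 35 12
f 43 35 39



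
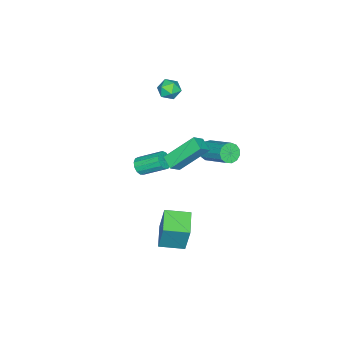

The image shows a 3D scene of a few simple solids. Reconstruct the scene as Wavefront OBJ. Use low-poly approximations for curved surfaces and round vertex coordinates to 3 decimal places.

v -3.449 0.97 -1.062
v -3.205 1.225 -1.595
v -2.626 2.806 -0.572
v -2.871 2.55 -0.038
v -3.547 1.338 -1.576
v -2.968 2.919 -0.552
v -3.858 1.334 -1.393
v -3.279 2.915 -0.37
v -4.039 1.214 -1.106
v -3.46 2.795 -0.082
v -4.033 1.017 -0.804
v -3.454 2.597 0.22
v -3.842 0.804 -0.584
v -3.263 2.385 0.439
v -3.526 0.644 -0.516
v -2.947 2.225 0.508
v -3.186 0.588 -0.621
v -2.607 2.168 0.402
v -2.929 0.652 -0.866
v -2.35 2.233 0.157
v -2.838 0.818 -1.173
v -2.259 2.398 -0.15
v -2.941 1.031 -1.445
v -2.362 2.612 -0.421
v -0.981 2.003 2.416
v -0.356 1.822 2.963
v -0.551 2.658 2.142
v 0.074 2.477 2.689
v -0.054 0.783 0.951
v 0.571 0.602 1.498
v 0.376 1.438 0.677
v 1.001 1.257 1.224
v -3.647 -0.855 3.02
v -3.257 -1.107 2.491
v -3.683 -1.893 3.489
v -3.293 -2.145 2.96
v -3.007 -1.704 3.429
v -2.985 -1.063 3.139
v -3.955 -1.937 2.841
v -3.933 -1.296 2.551
v -3.447 -1.776 2.38
v -2.861 -1.632 2.744
v -4.079 -1.368 3.236
v -3.493 -1.224 3.6
v -0.995 -1.813 -1.769
v -0.56 -1.53 -2.005
v -0.931 -0.244 -1.148
v -1.365 -0.527 -0.911
v -0.815 -1.478 -2.194
v -1.186 -0.192 -1.336
v -1.127 -1.533 -2.247
v -1.498 -0.246 -1.389
v -1.397 -1.676 -2.149
v -1.768 -0.389 -1.291
v -1.539 -1.863 -1.93
v -1.91 -0.576 -1.072
v -1.509 -2.034 -1.66
v -1.879 -0.748 -0.802
v -1.315 -2.135 -1.424
v -1.685 -0.849 -0.566
v -1.019 -2.134 -1.298
v -1.39 -0.848 -0.441
v -0.716 -2.031 -1.322
v -1.087 -0.745 -0.464
v -0.501 -1.859 -1.487
v -0.872 -0.572 -0.63
v -0.443 -1.672 -1.742
v -0.814 -0.386 -0.884
v 0.562 0.325 -4.606
v 0.821 0.787 -2.708
v -0.144 1.529 -4.803
v 0.115 1.992 -2.905
v 1.785 0.988 -4.935
v 2.044 1.451 -3.037
v 1.079 2.193 -5.132
v 1.338 2.655 -3.234
f 2 1 5
f 2 5 3
f 3 5 6
f 3 6 4
f 5 1 7
f 5 7 6
f 6 7 8
f 6 8 4
f 7 1 9
f 7 9 8
f 8 9 10
f 8 10 4
f 9 1 11
f 9 11 10
f 10 11 12
f 10 12 4
f 11 1 13
f 11 13 12
f 12 13 14
f 12 14 4
f 13 1 15
f 13 15 14
f 14 15 16
f 14 16 4
f 15 1 17
f 15 17 16
f 16 17 18
f 16 18 4
f 17 1 19
f 17 19 18
f 18 19 20
f 18 20 4
f 19 1 21
f 19 21 20
f 20 21 22
f 20 22 4
f 21 1 23
f 21 23 22
f 22 23 24
f 22 24 4
f 23 1 2
f 23 2 24
f 24 2 3
f 24 3 4
f 26 28 25
f 29 26 25
f 25 28 27
f 27 29 25
f 26 32 28
f 30 26 29
f 30 32 26
f 28 32 27
f 31 29 27
f 27 32 31
f 31 30 29
f 32 30 31
f 33 44 38
f 33 38 34
f 33 34 40
f 33 40 43
f 33 43 44
f 34 38 42
f 38 44 37
f 44 43 35
f 43 40 39
f 40 34 41
f 36 42 37
f 36 37 35
f 36 35 39
f 36 39 41
f 36 41 42
f 37 42 38
f 35 37 44
f 39 35 43
f 41 39 40
f 42 41 34
f 46 45 49
f 46 49 47
f 47 49 50
f 47 50 48
f 49 45 51
f 49 51 50
f 50 51 52
f 50 52 48
f 51 45 53
f 51 53 52
f 52 53 54
f 52 54 48
f 53 45 55
f 53 55 54
f 54 55 56
f 54 56 48
f 55 45 57
f 55 57 56
f 56 57 58
f 56 58 48
f 57 45 59
f 57 59 58
f 58 59 60
f 58 60 48
f 59 45 61
f 59 61 60
f 60 61 62
f 60 62 48
f 61 45 63
f 61 63 62
f 62 63 64
f 62 64 48
f 63 45 65
f 63 65 64
f 64 65 66
f 64 66 48
f 65 45 67
f 65 67 66
f 66 67 68
f 66 68 48
f 67 45 46
f 67 46 68
f 68 46 47
f 68 47 48
f 70 72 69
f 73 70 69
f 69 72 71
f 71 73 69
f 70 76 72
f 74 70 73
f 74 76 70
f 72 76 71
f 75 73 71
f 71 76 75
f 75 74 73
f 76 74 75



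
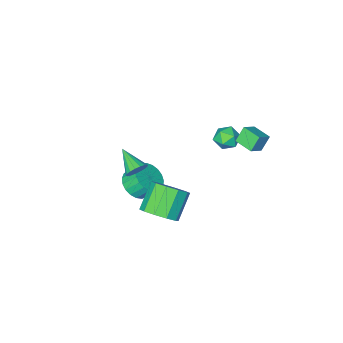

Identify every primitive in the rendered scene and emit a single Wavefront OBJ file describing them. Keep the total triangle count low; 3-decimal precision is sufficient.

v 1.689 2.669 -1.277
v 2.51 2.549 -0.587
v 1.373 1.872 0.648
v 0.551 1.991 -0.043
v 2.249 3.156 -0.494
v 1.112 2.479 0.741
v 1.775 3.577 -0.7
v 0.637 2.9 0.535
v 1.267 3.651 -1.127
v 0.13 2.974 0.108
v 0.92 3.35 -1.611
v -0.217 2.673 -0.377
v 0.867 2.788 -1.968
v -0.27 2.111 -0.733
v 1.128 2.181 -2.061
v -0.009 1.504 -0.826
v 1.603 1.76 -1.855
v 0.465 1.083 -0.62
v 2.11 1.686 -1.428
v 0.973 1.009 -0.193
v 2.457 1.987 -0.943
v 1.32 1.31 0.291
v -4.137 2.728 3.356
v -3.346 2.914 3.867
v -4.353 3.835 3.286
v -3.561 4.021 3.797
v -3.599 2.779 2.503
v -2.807 2.965 3.014
v -3.814 3.886 2.433
v -3.023 4.072 2.944
v -3.958 1.787 1.892
v -3.345 2.202 1.589
v -3.175 0.778 2.091
v -2.562 1.193 1.788
v -2.879 1.402 2.492
v -3.363 2.026 2.369
v -3.157 0.954 1.311
v -3.641 1.578 1.188
v -2.851 1.687 1.231
v -2.679 1.965 1.96
v -3.841 1.015 1.72
v -3.669 1.293 2.449
v -0.205 -2.846 -4.423
v 0.483 -3.207 -3.779
v -0.046 -2.635 -2.893
v -0.735 -2.274 -3.537
v 0.661 -2.848 -3.904
v 0.132 -2.276 -3.018
v 0.689 -2.489 -4.12
v 0.16 -1.917 -3.234
v 0.562 -2.191 -4.387
v 0.033 -1.619 -3.501
v 0.303 -2.007 -4.661
v -0.226 -1.434 -3.775
v -0.044 -1.967 -4.894
v -0.573 -1.395 -4.008
v -0.42 -2.08 -5.046
v -0.949 -1.508 -4.159
v -0.758 -2.325 -5.089
v -1.287 -1.753 -4.203
v -1 -2.66 -5.018
v -1.53 -2.088 -4.132
v -1.106 -3.028 -4.843
v -1.635 -2.456 -3.957
v -1.055 -3.364 -4.596
v -1.584 -2.791 -3.71
v -0.858 -3.61 -4.319
v -1.387 -3.038 -3.433
v -0.548 -3.724 -4.06
v -1.077 -3.152 -3.174
v -0.178 -3.687 -3.864
v -0.707 -3.115 -2.978
v 0.186 -3.504 -3.764
v -0.343 -2.932 -2.878
v 0.564 -1.427 -1.505
v 1.038 -1.638 -1.945
v 0.616 -2.873 -0.755
v 1.21 -1.506 -1.703
v 1.235 -1.356 -1.415
v 1.106 -1.222 -1.148
v 0.853 -1.135 -0.962
v 0.534 -1.115 -0.901
v 0.222 -1.166 -0.979
v -0.012 -1.277 -1.176
v -0.113 -1.422 -1.45
v -0.06 -1.568 -1.735
v 0.137 -1.682 -1.968
v 0.432 -1.737 -2.095
v 0.757 -1.722 -2.087
f 2 1 5
f 2 5 3
f 3 5 6
f 3 6 4
f 5 1 7
f 5 7 6
f 6 7 8
f 6 8 4
f 7 1 9
f 7 9 8
f 8 9 10
f 8 10 4
f 9 1 11
f 9 11 10
f 10 11 12
f 10 12 4
f 11 1 13
f 11 13 12
f 12 13 14
f 12 14 4
f 13 1 15
f 13 15 14
f 14 15 16
f 14 16 4
f 15 1 17
f 15 17 16
f 16 17 18
f 16 18 4
f 17 1 19
f 17 19 18
f 18 19 20
f 18 20 4
f 19 1 21
f 19 21 20
f 20 21 22
f 20 22 4
f 21 1 2
f 21 2 22
f 22 2 3
f 22 3 4
f 24 26 23
f 27 24 23
f 23 26 25
f 25 27 23
f 24 30 26
f 28 24 27
f 28 30 24
f 26 30 25
f 29 27 25
f 25 30 29
f 29 28 27
f 30 28 29
f 31 42 36
f 31 36 32
f 31 32 38
f 31 38 41
f 31 41 42
f 32 36 40
f 36 42 35
f 42 41 33
f 41 38 37
f 38 32 39
f 34 40 35
f 34 35 33
f 34 33 37
f 34 37 39
f 34 39 40
f 35 40 36
f 33 35 42
f 37 33 41
f 39 37 38
f 40 39 32
f 44 43 47
f 44 47 45
f 45 47 48
f 45 48 46
f 47 43 49
f 47 49 48
f 48 49 50
f 48 50 46
f 49 43 51
f 49 51 50
f 50 51 52
f 50 52 46
f 51 43 53
f 51 53 52
f 52 53 54
f 52 54 46
f 53 43 55
f 53 55 54
f 54 55 56
f 54 56 46
f 55 43 57
f 55 57 56
f 56 57 58
f 56 58 46
f 57 43 59
f 57 59 58
f 58 59 60
f 58 60 46
f 59 43 61
f 59 61 60
f 60 61 62
f 60 62 46
f 61 43 63
f 61 63 62
f 62 63 64
f 62 64 46
f 63 43 65
f 63 65 64
f 64 65 66
f 64 66 46
f 65 43 67
f 65 67 66
f 66 67 68
f 66 68 46
f 67 43 69
f 67 69 68
f 68 69 70
f 68 70 46
f 69 43 71
f 69 71 70
f 70 71 72
f 70 72 46
f 71 43 73
f 71 73 72
f 72 73 74
f 72 74 46
f 73 43 44
f 73 44 74
f 74 44 45
f 74 45 46
f 76 75 78
f 76 78 77
f 78 75 79
f 78 79 77
f 79 75 80
f 79 80 77
f 80 75 81
f 80 81 77
f 81 75 82
f 81 82 77
f 82 75 83
f 82 83 77
f 83 75 84
f 83 84 77
f 84 75 85
f 84 85 77
f 85 75 86
f 85 86 77
f 86 75 87
f 86 87 77
f 87 75 88
f 87 88 77
f 88 75 89
f 88 89 77
f 89 75 76
f 89 76 77



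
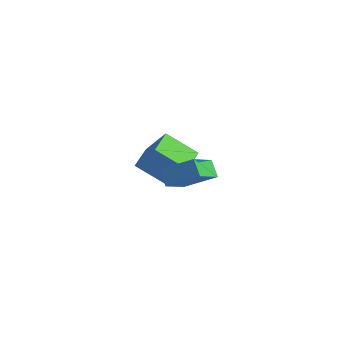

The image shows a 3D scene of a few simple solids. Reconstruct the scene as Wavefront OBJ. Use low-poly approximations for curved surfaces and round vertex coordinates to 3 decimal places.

v -0.341 0.571 -0.947
v -1.421 -0.426 0.175
v -1.159 1.852 -0.596
v -2.24 0.855 0.526
v 0.7 0.885 0.334
v -0.381 -0.112 1.456
v -0.119 2.166 0.685
v -1.199 1.169 1.807
v 3.212 -2.689 2.394
v 4.427 -1.87 3.196
v 2.717 -1.307 1.733
v 3.932 -0.489 2.534
v 3.788 -2.831 1.666
v 5.003 -2.013 2.467
v 3.293 -1.45 1.004
v 4.508 -0.631 1.806
f 2 4 1
f 5 2 1
f 1 4 3
f 3 5 1
f 2 8 4
f 6 2 5
f 6 8 2
f 4 8 3
f 7 5 3
f 3 8 7
f 7 6 5
f 8 6 7
f 10 12 9
f 13 10 9
f 9 12 11
f 11 13 9
f 10 16 12
f 14 10 13
f 14 16 10
f 12 16 11
f 15 13 11
f 11 16 15
f 15 14 13
f 16 14 15



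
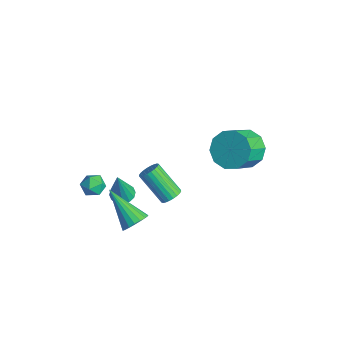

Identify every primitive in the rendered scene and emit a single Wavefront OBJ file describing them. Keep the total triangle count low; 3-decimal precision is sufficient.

v 0.51 -1.919 0.444
v 0.932 -1.859 1.013
v -1.13 -2.441 1.716
v 0.814 -1.567 0.981
v 0.637 -1.346 0.843
v 0.434 -1.237 0.626
v 0.247 -1.264 0.373
v 0.111 -1.421 0.134
v 0.055 -1.676 -0.043
v 0.089 -1.98 -0.124
v 0.206 -2.271 -0.092
v 0.384 -2.493 0.046
v 0.586 -2.602 0.263
v 0.774 -2.575 0.516
v 0.909 -2.418 0.754
v 0.965 -2.163 0.932
v -0.267 4.128 2.568
v 0.449 4.813 2.942
v 1.004 3.717 3.887
v 0.287 3.032 3.512
v -0.089 4.861 3.313
v 0.466 3.764 4.258
v -0.695 4.628 3.399
v -0.14 3.532 4.344
v -1.138 4.205 3.167
v -0.583 3.108 4.112
v -1.248 3.752 2.707
v -0.694 2.656 3.652
v -0.984 3.443 2.193
v -0.429 2.347 3.138
v -0.446 3.396 1.822
v 0.109 2.299 2.767
v 0.16 3.628 1.736
v 0.715 2.532 2.681
v 0.603 4.052 1.968
v 1.158 2.955 2.913
v 0.714 4.504 2.428
v 1.268 3.408 3.373
v 1.174 -0.43 2.456
v 1.556 -0.335 2.826
v 0.467 -0.916 4.095
v 0.086 -1.01 3.724
v 1.455 -0.151 2.824
v 0.366 -0.732 4.092
v 1.31 -0.009 2.765
v 0.222 -0.589 4.034
v 1.146 0.07 2.659
v 0.057 -0.511 3.928
v 0.985 0.072 2.523
v -0.103 -0.509 3.792
v 0.854 -0.002 2.376
v -0.235 -0.583 3.645
v 0.771 -0.142 2.241
v -0.318 -0.722 3.51
v 0.75 -0.325 2.139
v -0.339 -0.906 3.408
v 0.793 -0.524 2.085
v -0.296 -1.105 3.354
v 0.894 -0.708 2.088
v -0.195 -1.289 3.356
v 1.038 -0.851 2.146
v -0.05 -1.431 3.415
v 1.203 -0.929 2.252
v 0.114 -1.51 3.521
v 1.363 -0.931 2.388
v 0.275 -1.512 3.657
v 1.495 -0.857 2.535
v 0.406 -1.438 3.804
v 1.578 -0.718 2.67
v 0.489 -1.298 3.939
v 1.599 -0.534 2.772
v 0.51 -1.115 4.041
v -3.464 -1.83 0.275
v -2.825 -2.034 0.324
v -3.655 -2.606 -0.464
v -3.016 -2.81 -0.415
v -3.439 -2.904 0.1
v -3.321 -2.424 0.556
v -3.159 -2.216 -0.696
v -3.041 -1.736 -0.24
v -2.636 -2.273 -0.276
v -2.809 -2.698 0.216
v -3.671 -1.942 -0.356
v -3.844 -2.367 0.136
v -2.371 -1.213 -0.449
v -2.018 -1.691 -0.625
v -1.989 -1.627 1.449
v -1.818 -1.441 -0.61
v -1.765 -1.13 -0.553
v -1.876 -0.84 -0.467
v -2.119 -0.651 -0.377
v -2.429 -0.612 -0.306
v -2.724 -0.734 -0.274
v -2.925 -0.985 -0.288
v -2.977 -1.296 -0.345
v -2.866 -1.585 -0.431
v -2.623 -1.775 -0.521
v -2.313 -1.813 -0.592
f 2 1 4
f 2 4 3
f 4 1 5
f 4 5 3
f 5 1 6
f 5 6 3
f 6 1 7
f 6 7 3
f 7 1 8
f 7 8 3
f 8 1 9
f 8 9 3
f 9 1 10
f 9 10 3
f 10 1 11
f 10 11 3
f 11 1 12
f 11 12 3
f 12 1 13
f 12 13 3
f 13 1 14
f 13 14 3
f 14 1 15
f 14 15 3
f 15 1 16
f 15 16 3
f 16 1 2
f 16 2 3
f 18 17 21
f 18 21 19
f 19 21 22
f 19 22 20
f 21 17 23
f 21 23 22
f 22 23 24
f 22 24 20
f 23 17 25
f 23 25 24
f 24 25 26
f 24 26 20
f 25 17 27
f 25 27 26
f 26 27 28
f 26 28 20
f 27 17 29
f 27 29 28
f 28 29 30
f 28 30 20
f 29 17 31
f 29 31 30
f 30 31 32
f 30 32 20
f 31 17 33
f 31 33 32
f 32 33 34
f 32 34 20
f 33 17 35
f 33 35 34
f 34 35 36
f 34 36 20
f 35 17 37
f 35 37 36
f 36 37 38
f 36 38 20
f 37 17 18
f 37 18 38
f 38 18 19
f 38 19 20
f 40 39 43
f 40 43 41
f 41 43 44
f 41 44 42
f 43 39 45
f 43 45 44
f 44 45 46
f 44 46 42
f 45 39 47
f 45 47 46
f 46 47 48
f 46 48 42
f 47 39 49
f 47 49 48
f 48 49 50
f 48 50 42
f 49 39 51
f 49 51 50
f 50 51 52
f 50 52 42
f 51 39 53
f 51 53 52
f 52 53 54
f 52 54 42
f 53 39 55
f 53 55 54
f 54 55 56
f 54 56 42
f 55 39 57
f 55 57 56
f 56 57 58
f 56 58 42
f 57 39 59
f 57 59 58
f 58 59 60
f 58 60 42
f 59 39 61
f 59 61 60
f 60 61 62
f 60 62 42
f 61 39 63
f 61 63 62
f 62 63 64
f 62 64 42
f 63 39 65
f 63 65 64
f 64 65 66
f 64 66 42
f 65 39 67
f 65 67 66
f 66 67 68
f 66 68 42
f 67 39 69
f 67 69 68
f 68 69 70
f 68 70 42
f 69 39 71
f 69 71 70
f 70 71 72
f 70 72 42
f 71 39 40
f 71 40 72
f 72 40 41
f 72 41 42
f 73 84 78
f 73 78 74
f 73 74 80
f 73 80 83
f 73 83 84
f 74 78 82
f 78 84 77
f 84 83 75
f 83 80 79
f 80 74 81
f 76 82 77
f 76 77 75
f 76 75 79
f 76 79 81
f 76 81 82
f 77 82 78
f 75 77 84
f 79 75 83
f 81 79 80
f 82 81 74
f 86 85 88
f 86 88 87
f 88 85 89
f 88 89 87
f 89 85 90
f 89 90 87
f 90 85 91
f 90 91 87
f 91 85 92
f 91 92 87
f 92 85 93
f 92 93 87
f 93 85 94
f 93 94 87
f 94 85 95
f 94 95 87
f 95 85 96
f 95 96 87
f 96 85 97
f 96 97 87
f 97 85 98
f 97 98 87
f 98 85 86
f 98 86 87



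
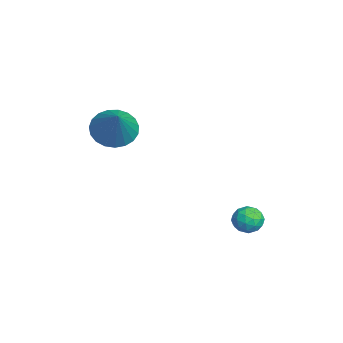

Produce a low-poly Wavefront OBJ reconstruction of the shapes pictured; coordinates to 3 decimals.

v -2.383 1.836 -1.763
v -2 1.813 -2.354
v -1.76 0.987 -1.326
v -1.377 0.964 -1.917
v -1.324 1.518 -1.484
v -1.71 2.042 -1.754
v -2.05 0.758 -1.926
v -2.436 1.282 -2.196
v -1.794 1.147 -2.454
v -1.346 1.617 -2.182
v -2.414 1.183 -1.498
v -1.966 1.653 -1.226
v -2.246 1.899 -2.097
v -1.514 0.901 -1.583
v -1.483 1.227 -1.329
v -1.258 1.213 -1.676
v -2.076 2.034 -1.744
v -1.851 2.02 -2.092
v -1.453 1.847 -1.581
v -1.909 0.78 -1.588
v -1.684 0.766 -1.936
v -2.502 1.587 -2.004
v -2.277 1.573 -2.351
v -2.307 0.953 -2.099
v -1.9 1.494 -2.503
v -1.534 0.995 -2.247
v -1.93 0.874 -2.252
v -2.156 1.182 -2.41
v -1.637 1.77 -2.343
v -1.27 1.271 -2.086
v -1.24 1.597 -1.832
v -1.466 1.905 -1.99
v -1.516 1.378 -2.402
v -2.49 1.529 -1.594
v -2.123 1.03 -1.337
v -2.294 0.895 -1.69
v -2.52 1.203 -1.848
v -2.226 1.805 -1.433
v -1.86 1.306 -1.177
v -1.604 1.618 -1.27
v -1.83 1.926 -1.428
v -2.244 1.422 -1.278
v -4.597 -3.637 2.243
v -3.945 -3.256 1.573
v -3.123 -3.603 3.697
v -4.115 -2.909 1.737
v -4.368 -2.687 1.988
v -4.661 -2.63 2.284
v -4.942 -2.747 2.573
v -5.164 -3.018 2.804
v -5.288 -3.396 2.939
v -5.293 -3.816 2.953
v -5.177 -4.205 2.845
v -4.961 -4.495 2.633
v -4.681 -4.638 2.353
v -4.388 -4.607 2.055
v -4.13 -4.409 1.789
v -3.953 -4.077 1.601
v -3.888 -3.67 1.525
f 1 38 17
f 38 12 41
f 17 41 6
f 38 41 17
f 1 17 13
f 17 6 18
f 13 18 2
f 17 18 13
f 1 13 22
f 13 2 23
f 22 23 8
f 13 23 22
f 1 22 34
f 22 8 37
f 34 37 11
f 22 37 34
f 1 34 38
f 34 11 42
f 38 42 12
f 34 42 38
f 2 18 29
f 18 6 32
f 29 32 10
f 18 32 29
f 6 41 19
f 41 12 40
f 19 40 5
f 41 40 19
f 12 42 39
f 42 11 35
f 39 35 3
f 42 35 39
f 11 37 36
f 37 8 24
f 36 24 7
f 37 24 36
f 8 23 28
f 23 2 25
f 28 25 9
f 23 25 28
f 4 30 16
f 30 10 31
f 16 31 5
f 30 31 16
f 4 16 14
f 16 5 15
f 14 15 3
f 16 15 14
f 4 14 21
f 14 3 20
f 21 20 7
f 14 20 21
f 4 21 26
f 21 7 27
f 26 27 9
f 21 27 26
f 4 26 30
f 26 9 33
f 30 33 10
f 26 33 30
f 5 31 19
f 31 10 32
f 19 32 6
f 31 32 19
f 3 15 39
f 15 5 40
f 39 40 12
f 15 40 39
f 7 20 36
f 20 3 35
f 36 35 11
f 20 35 36
f 9 27 28
f 27 7 24
f 28 24 8
f 27 24 28
f 10 33 29
f 33 9 25
f 29 25 2
f 33 25 29
f 44 43 46
f 44 46 45
f 46 43 47
f 46 47 45
f 47 43 48
f 47 48 45
f 48 43 49
f 48 49 45
f 49 43 50
f 49 50 45
f 50 43 51
f 50 51 45
f 51 43 52
f 51 52 45
f 52 43 53
f 52 53 45
f 53 43 54
f 53 54 45
f 54 43 55
f 54 55 45
f 55 43 56
f 55 56 45
f 56 43 57
f 56 57 45
f 57 43 58
f 57 58 45
f 58 43 59
f 58 59 45
f 59 43 44
f 59 44 45



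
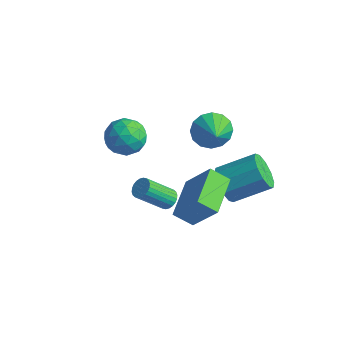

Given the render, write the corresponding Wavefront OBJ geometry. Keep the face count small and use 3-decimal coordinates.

v 0.278 2.837 0.643
v 0.607 2.433 -0.234
v 1.202 2.083 1.337
v 0.904 2.864 -0.162
v 1.033 3.287 0.126
v 0.96 3.59 0.552
v 0.704 3.691 1.003
v 0.334 3.563 1.357
v -0.051 3.241 1.52
v -0.348 2.81 1.448
v -0.477 2.387 1.16
v -0.404 2.084 0.734
v -0.148 1.983 0.283
v 0.222 2.111 -0.071
v -3.788 0.918 -1.251
v -2.907 1.509 -0.983
v -3.413 -0.229 0.043
v -2.532 0.362 0.311
v -3.534 0.761 0.493
v -3.766 1.469 -0.307
v -2.554 -0.189 -0.633
v -2.786 0.519 -1.433
v -2.145 0.824 -0.601
v -2.751 1.411 0.095
v -3.569 -0.131 -1.035
v -4.175 0.456 -0.339
v -3.38 1.314 -1.231
v -2.94 -0.034 0.291
v -3.529 0.2 0.397
v -3.011 0.547 0.555
v -3.885 1.291 -0.834
v -3.368 1.638 -0.676
v -3.736 1.198 0.192
v -2.952 -0.358 -0.264
v -2.435 -0.011 -0.106
v -3.309 0.733 -1.495
v -2.791 1.08 -1.337
v -2.584 0.082 -1.132
v -2.415 1.259 -0.848
v -2.194 0.585 -0.088
v -2.207 0.261 -0.643
v -2.343 0.677 -1.113
v -2.771 1.604 -0.439
v -2.551 0.93 0.321
v -3.14 1.164 0.428
v -3.276 1.581 -0.042
v -2.323 1.202 -0.215
v -3.769 0.35 -1.261
v -3.549 -0.324 -0.501
v -3.044 -0.301 -0.898
v -3.18 0.116 -1.368
v -4.126 0.695 -0.852
v -3.905 0.021 -0.092
v -3.977 0.603 0.173
v -4.113 1.019 -0.297
v -3.997 0.078 -0.725
v 1.26 -1.348 -0.654
v 1.747 -1.6 -0.61
v 1.067 -2.684 0.698
v 0.58 -2.432 0.654
v 1.769 -1.442 -0.467
v 1.089 -2.526 0.841
v 1.713 -1.269 -0.353
v 1.033 -2.353 0.955
v 1.589 -1.108 -0.284
v 0.909 -2.192 1.024
v 1.414 -0.984 -0.272
v 0.734 -2.068 1.036
v 1.216 -0.915 -0.318
v 0.536 -1.999 0.99
v 1.025 -0.912 -0.415
v 0.345 -1.996 0.893
v 0.869 -0.976 -0.549
v 0.189 -2.06 0.76
v 0.773 -1.096 -0.698
v 0.093 -2.18 0.61
v 0.751 -1.254 -0.841
v 0.071 -2.338 0.467
v 0.807 -1.427 -0.955
v 0.127 -2.511 0.353
v 0.931 -1.588 -1.024
v 0.251 -2.672 0.284
v 1.106 -1.712 -1.036
v 0.426 -2.796 0.272
v 1.304 -1.781 -0.99
v 0.624 -2.865 0.318
v 1.495 -1.784 -0.893
v 0.815 -2.868 0.415
v 1.651 -1.72 -0.76
v 0.971 -2.804 0.549
v 1.272 2.647 -2.861
v 2.007 2.432 -3.535
v 3.302 3.778 -2.553
v 2.568 3.993 -1.879
v 1.673 2.917 -3.759
v 2.968 4.263 -2.777
v 1.186 3.299 -3.64
v 2.481 4.645 -2.659
v 0.732 3.432 -3.224
v 2.027 4.778 -2.242
v 0.484 3.265 -2.669
v 1.779 4.611 -1.687
v 0.538 2.862 -2.187
v 1.833 4.208 -1.205
v 0.872 2.377 -1.963
v 2.167 3.723 -0.981
v 1.359 1.995 -2.081
v 2.654 3.341 -1.1
v 1.813 1.862 -2.498
v 3.108 3.208 -1.516
v 2.061 2.029 -3.053
v 3.356 3.375 -2.071
v 2.382 -0.934 -2.229
v 1.577 -1.413 -1.579
v 1.521 0.983 -1.885
v 0.715 0.505 -1.236
v 3.625 -0.685 -0.504
v 2.819 -1.163 0.145
v 2.763 1.233 -0.161
v 1.958 0.754 0.489
f 2 1 4
f 2 4 3
f 4 1 5
f 4 5 3
f 5 1 6
f 5 6 3
f 6 1 7
f 6 7 3
f 7 1 8
f 7 8 3
f 8 1 9
f 8 9 3
f 9 1 10
f 9 10 3
f 10 1 11
f 10 11 3
f 11 1 12
f 11 12 3
f 12 1 13
f 12 13 3
f 13 1 14
f 13 14 3
f 14 1 2
f 14 2 3
f 15 52 31
f 52 26 55
f 31 55 20
f 52 55 31
f 15 31 27
f 31 20 32
f 27 32 16
f 31 32 27
f 15 27 36
f 27 16 37
f 36 37 22
f 27 37 36
f 15 36 48
f 36 22 51
f 48 51 25
f 36 51 48
f 15 48 52
f 48 25 56
f 52 56 26
f 48 56 52
f 16 32 43
f 32 20 46
f 43 46 24
f 32 46 43
f 20 55 33
f 55 26 54
f 33 54 19
f 55 54 33
f 26 56 53
f 56 25 49
f 53 49 17
f 56 49 53
f 25 51 50
f 51 22 38
f 50 38 21
f 51 38 50
f 22 37 42
f 37 16 39
f 42 39 23
f 37 39 42
f 18 44 30
f 44 24 45
f 30 45 19
f 44 45 30
f 18 30 28
f 30 19 29
f 28 29 17
f 30 29 28
f 18 28 35
f 28 17 34
f 35 34 21
f 28 34 35
f 18 35 40
f 35 21 41
f 40 41 23
f 35 41 40
f 18 40 44
f 40 23 47
f 44 47 24
f 40 47 44
f 19 45 33
f 45 24 46
f 33 46 20
f 45 46 33
f 17 29 53
f 29 19 54
f 53 54 26
f 29 54 53
f 21 34 50
f 34 17 49
f 50 49 25
f 34 49 50
f 23 41 42
f 41 21 38
f 42 38 22
f 41 38 42
f 24 47 43
f 47 23 39
f 43 39 16
f 47 39 43
f 58 57 61
f 58 61 59
f 59 61 62
f 59 62 60
f 61 57 63
f 61 63 62
f 62 63 64
f 62 64 60
f 63 57 65
f 63 65 64
f 64 65 66
f 64 66 60
f 65 57 67
f 65 67 66
f 66 67 68
f 66 68 60
f 67 57 69
f 67 69 68
f 68 69 70
f 68 70 60
f 69 57 71
f 69 71 70
f 70 71 72
f 70 72 60
f 71 57 73
f 71 73 72
f 72 73 74
f 72 74 60
f 73 57 75
f 73 75 74
f 74 75 76
f 74 76 60
f 75 57 77
f 75 77 76
f 76 77 78
f 76 78 60
f 77 57 79
f 77 79 78
f 78 79 80
f 78 80 60
f 79 57 81
f 79 81 80
f 80 81 82
f 80 82 60
f 81 57 83
f 81 83 82
f 82 83 84
f 82 84 60
f 83 57 85
f 83 85 84
f 84 85 86
f 84 86 60
f 85 57 87
f 85 87 86
f 86 87 88
f 86 88 60
f 87 57 89
f 87 89 88
f 88 89 90
f 88 90 60
f 89 57 58
f 89 58 90
f 90 58 59
f 90 59 60
f 92 91 95
f 92 95 93
f 93 95 96
f 93 96 94
f 95 91 97
f 95 97 96
f 96 97 98
f 96 98 94
f 97 91 99
f 97 99 98
f 98 99 100
f 98 100 94
f 99 91 101
f 99 101 100
f 100 101 102
f 100 102 94
f 101 91 103
f 101 103 102
f 102 103 104
f 102 104 94
f 103 91 105
f 103 105 104
f 104 105 106
f 104 106 94
f 105 91 107
f 105 107 106
f 106 107 108
f 106 108 94
f 107 91 109
f 107 109 108
f 108 109 110
f 108 110 94
f 109 91 111
f 109 111 110
f 110 111 112
f 110 112 94
f 111 91 92
f 111 92 112
f 112 92 93
f 112 93 94
f 114 116 113
f 117 114 113
f 113 116 115
f 115 117 113
f 114 120 116
f 118 114 117
f 118 120 114
f 116 120 115
f 119 117 115
f 115 120 119
f 119 118 117
f 120 118 119



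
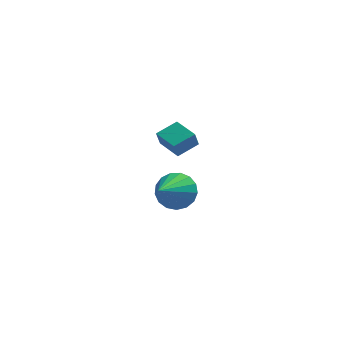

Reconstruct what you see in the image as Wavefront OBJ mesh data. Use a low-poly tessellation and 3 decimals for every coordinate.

v -1.771 -1.698 -1.052
v -1.312 -2.303 -1.639
v -2.449 -3.322 0.092
v -1 -2.205 -1.316
v -0.865 -1.992 -0.933
v -0.937 -1.711 -0.576
v -1.2 -1.427 -0.329
v -1.594 -1.205 -0.248
v -2.029 -1.096 -0.35
v -2.404 -1.124 -0.614
v -2.634 -1.285 -0.978
v -2.667 -1.539 -1.359
v -2.494 -1.831 -1.67
v -2.155 -2.091 -1.839
v -1.729 -2.262 -1.828
v -2.65 3.191 -1.31
v -2.812 2.975 -0.536
v -1.754 3.846 -0.94
v -1.916 3.63 -0.166
v -1.824 2.13 -1.434
v -1.986 1.914 -0.66
v -0.928 2.785 -1.064
v -1.09 2.569 -0.29
f 2 1 4
f 2 4 3
f 4 1 5
f 4 5 3
f 5 1 6
f 5 6 3
f 6 1 7
f 6 7 3
f 7 1 8
f 7 8 3
f 8 1 9
f 8 9 3
f 9 1 10
f 9 10 3
f 10 1 11
f 10 11 3
f 11 1 12
f 11 12 3
f 12 1 13
f 12 13 3
f 13 1 14
f 13 14 3
f 14 1 15
f 14 15 3
f 15 1 2
f 15 2 3
f 17 19 16
f 20 17 16
f 16 19 18
f 18 20 16
f 17 23 19
f 21 17 20
f 21 23 17
f 19 23 18
f 22 20 18
f 18 23 22
f 22 21 20
f 23 21 22



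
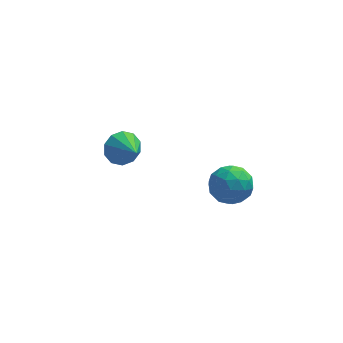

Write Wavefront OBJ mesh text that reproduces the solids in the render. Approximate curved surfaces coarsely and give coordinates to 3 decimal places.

v 0.035 -1.7 2.786
v 0.75 -0.932 2.274
v 1.19 -3.108 2.286
v 1.905 -2.34 1.774
v 1.8 -2.355 2.936
v 1.086 -1.485 3.245
v 0.854 -2.555 1.315
v 0.14 -1.685 1.624
v 1.256 -1.461 1.365
v 1.841 -1.337 2.367
v 0.099 -2.703 2.193
v 0.684 -2.579 3.195
v 0.291 -1.192 2.574
v 1.649 -2.848 1.986
v 1.587 -2.857 2.669
v 2.007 -2.405 2.368
v 0.489 -1.517 3.145
v 0.909 -1.066 2.844
v 1.526 -1.902 3.233
v 1.031 -2.974 1.716
v 1.451 -2.523 1.415
v -0.067 -1.635 2.192
v 0.353 -1.183 1.891
v 0.414 -2.138 1.327
v 1.009 -1.052 1.739
v 1.687 -1.88 1.445
v 1.07 -2.006 1.175
v 0.65 -1.494 1.356
v 1.353 -0.979 2.328
v 2.031 -1.807 2.034
v 1.97 -1.816 2.717
v 1.55 -1.304 2.899
v 1.65 -1.29 1.793
v -0.091 -2.233 2.526
v 0.587 -3.061 2.232
v 0.39 -2.736 1.661
v -0.03 -2.224 1.843
v 0.253 -2.16 3.115
v 0.931 -2.988 2.821
v 1.29 -2.546 3.204
v 0.87 -2.034 3.385
v 0.29 -2.75 2.767
v -4.378 4.466 -1.029
v -3.817 5.15 -0.446
v -3.622 3.114 -0.171
v -4.381 5.033 -0.134
v -4.944 4.699 -0.164
v -5.29 4.276 -0.524
v -5.288 3.926 -1.078
v -4.939 3.781 -1.613
v -4.375 3.898 -1.925
v -3.812 4.232 -1.895
v -3.465 4.655 -1.534
v -3.467 5.006 -0.98
f 1 38 17
f 38 12 41
f 17 41 6
f 38 41 17
f 1 17 13
f 17 6 18
f 13 18 2
f 17 18 13
f 1 13 22
f 13 2 23
f 22 23 8
f 13 23 22
f 1 22 34
f 22 8 37
f 34 37 11
f 22 37 34
f 1 34 38
f 34 11 42
f 38 42 12
f 34 42 38
f 2 18 29
f 18 6 32
f 29 32 10
f 18 32 29
f 6 41 19
f 41 12 40
f 19 40 5
f 41 40 19
f 12 42 39
f 42 11 35
f 39 35 3
f 42 35 39
f 11 37 36
f 37 8 24
f 36 24 7
f 37 24 36
f 8 23 28
f 23 2 25
f 28 25 9
f 23 25 28
f 4 30 16
f 30 10 31
f 16 31 5
f 30 31 16
f 4 16 14
f 16 5 15
f 14 15 3
f 16 15 14
f 4 14 21
f 14 3 20
f 21 20 7
f 14 20 21
f 4 21 26
f 21 7 27
f 26 27 9
f 21 27 26
f 4 26 30
f 26 9 33
f 30 33 10
f 26 33 30
f 5 31 19
f 31 10 32
f 19 32 6
f 31 32 19
f 3 15 39
f 15 5 40
f 39 40 12
f 15 40 39
f 7 20 36
f 20 3 35
f 36 35 11
f 20 35 36
f 9 27 28
f 27 7 24
f 28 24 8
f 27 24 28
f 10 33 29
f 33 9 25
f 29 25 2
f 33 25 29
f 44 43 46
f 44 46 45
f 46 43 47
f 46 47 45
f 47 43 48
f 47 48 45
f 48 43 49
f 48 49 45
f 49 43 50
f 49 50 45
f 50 43 51
f 50 51 45
f 51 43 52
f 51 52 45
f 52 43 53
f 52 53 45
f 53 43 54
f 53 54 45
f 54 43 44
f 54 44 45



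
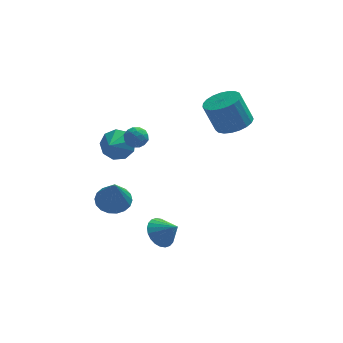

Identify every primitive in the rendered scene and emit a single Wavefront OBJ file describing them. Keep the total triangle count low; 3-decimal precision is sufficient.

v -1.883 3.723 -1.068
v -1.337 3.967 -0.291
v -2.377 2.677 -0.392
v -1.934 4.271 -0.257
v -2.506 4.319 -0.603
v -2.787 4.087 -1.166
v -2.645 3.686 -1.683
v -2.146 3.301 -1.913
v -1.524 3.114 -1.747
v -1.07 3.212 -1.264
v -0.996 3.549 -0.689
v -0.11 -1.893 -3.839
v 0.578 -1.682 -4.412
v 0.69 -2.387 -3.061
v 0.563 -1.386 -4.209
v 0.445 -1.168 -3.95
v 0.243 -1.06 -3.673
v -0.013 -1.079 -3.422
v -0.283 -1.222 -3.234
v -0.527 -1.467 -3.139
v -0.708 -1.777 -3.149
v -0.798 -2.104 -3.265
v -0.783 -2.4 -3.468
v -0.665 -2.618 -3.728
v -0.463 -2.726 -4.004
v -0.207 -2.707 -4.256
v 0.063 -2.565 -4.443
v 0.307 -2.32 -4.539
v 0.488 -2.01 -4.528
v 4.17 3.846 0.116
v 5.144 3.707 0.511
v 4.483 3.875 2.199
v 3.51 4.014 1.804
v 5.127 4.144 0.461
v 4.466 4.312 2.149
v 4.945 4.53 0.351
v 4.284 4.698 2.039
v 4.629 4.798 0.201
v 3.968 4.966 1.888
v 4.233 4.901 0.036
v 3.572 5.069 1.723
v 3.827 4.822 -0.115
v 3.166 4.99 1.572
v 3.48 4.574 -0.227
v 2.819 4.742 1.461
v 3.252 4.2 -0.278
v 2.592 4.368 1.409
v 3.184 3.765 -0.262
v 2.523 3.933 1.425
v 3.285 3.344 -0.18
v 2.625 3.512 1.507
v 3.54 3.01 -0.047
v 2.879 3.178 1.64
v 3.904 2.82 0.114
v 3.243 2.988 1.802
v 4.314 2.808 0.276
v 3.653 2.976 1.963
v 4.699 2.975 0.41
v 4.038 3.143 2.097
v 4.993 3.293 0.493
v 4.332 3.461 2.181
v -2.385 -1.327 -1.621
v -1.88 -2.012 -1.996
v -2.355 -2.313 0.221
v -1.591 -1.748 -1.86
v -1.46 -1.401 -1.676
v -1.512 -1.04 -1.482
v -1.737 -0.735 -1.315
v -2.09 -0.547 -1.209
v -2.502 -0.514 -1.184
v -2.89 -0.642 -1.246
v -3.179 -0.905 -1.383
v -3.31 -1.252 -1.566
v -3.259 -1.614 -1.761
v -3.034 -1.919 -1.927
v -2.68 -2.106 -2.034
v -2.268 -2.139 -2.058
v -0.933 1.622 1.191
v -0.599 1.238 1.631
v -1.581 0.782 0.949
v -1.247 0.398 1.389
v -1.634 0.902 1.609
v -1.234 1.422 1.758
v -0.946 0.598 0.822
v -0.546 1.118 0.971
v -0.607 0.605 1.403
v -1.032 0.793 1.889
v -1.148 1.227 0.691
v -1.573 1.415 1.177
v -0.709 1.504 1.432
v -1.471 0.516 1.148
v -1.699 0.812 1.277
v -1.502 0.587 1.536
v -1.082 1.612 1.507
v -0.886 1.386 1.766
v -1.494 1.189 1.753
v -1.294 0.634 0.814
v -1.098 0.408 1.073
v -0.678 1.433 1.044
v -0.481 1.208 1.303
v -0.686 0.831 0.827
v -0.518 0.906 1.557
v -0.899 0.412 1.415
v -0.722 0.53 1.081
v -0.486 0.836 1.169
v -0.767 1.017 1.843
v -1.148 0.523 1.701
v -1.376 0.819 1.83
v -1.141 1.125 1.918
v -0.772 0.645 1.709
v -1.032 1.497 0.879
v -1.413 1.003 0.737
v -1.039 0.895 0.662
v -0.804 1.201 0.75
v -1.281 1.608 1.165
v -1.662 1.114 1.023
v -1.694 1.184 1.411
v -1.458 1.49 1.499
v -1.408 1.375 0.871
f 2 1 4
f 2 4 3
f 4 1 5
f 4 5 3
f 5 1 6
f 5 6 3
f 6 1 7
f 6 7 3
f 7 1 8
f 7 8 3
f 8 1 9
f 8 9 3
f 9 1 10
f 9 10 3
f 10 1 11
f 10 11 3
f 11 1 2
f 11 2 3
f 13 12 15
f 13 15 14
f 15 12 16
f 15 16 14
f 16 12 17
f 16 17 14
f 17 12 18
f 17 18 14
f 18 12 19
f 18 19 14
f 19 12 20
f 19 20 14
f 20 12 21
f 20 21 14
f 21 12 22
f 21 22 14
f 22 12 23
f 22 23 14
f 23 12 24
f 23 24 14
f 24 12 25
f 24 25 14
f 25 12 26
f 25 26 14
f 26 12 27
f 26 27 14
f 27 12 28
f 27 28 14
f 28 12 29
f 28 29 14
f 29 12 13
f 29 13 14
f 31 30 34
f 31 34 32
f 32 34 35
f 32 35 33
f 34 30 36
f 34 36 35
f 35 36 37
f 35 37 33
f 36 30 38
f 36 38 37
f 37 38 39
f 37 39 33
f 38 30 40
f 38 40 39
f 39 40 41
f 39 41 33
f 40 30 42
f 40 42 41
f 41 42 43
f 41 43 33
f 42 30 44
f 42 44 43
f 43 44 45
f 43 45 33
f 44 30 46
f 44 46 45
f 45 46 47
f 45 47 33
f 46 30 48
f 46 48 47
f 47 48 49
f 47 49 33
f 48 30 50
f 48 50 49
f 49 50 51
f 49 51 33
f 50 30 52
f 50 52 51
f 51 52 53
f 51 53 33
f 52 30 54
f 52 54 53
f 53 54 55
f 53 55 33
f 54 30 56
f 54 56 55
f 55 56 57
f 55 57 33
f 56 30 58
f 56 58 57
f 57 58 59
f 57 59 33
f 58 30 60
f 58 60 59
f 59 60 61
f 59 61 33
f 60 30 31
f 60 31 61
f 61 31 32
f 61 32 33
f 63 62 65
f 63 65 64
f 65 62 66
f 65 66 64
f 66 62 67
f 66 67 64
f 67 62 68
f 67 68 64
f 68 62 69
f 68 69 64
f 69 62 70
f 69 70 64
f 70 62 71
f 70 71 64
f 71 62 72
f 71 72 64
f 72 62 73
f 72 73 64
f 73 62 74
f 73 74 64
f 74 62 75
f 74 75 64
f 75 62 76
f 75 76 64
f 76 62 77
f 76 77 64
f 77 62 63
f 77 63 64
f 78 115 94
f 115 89 118
f 94 118 83
f 115 118 94
f 78 94 90
f 94 83 95
f 90 95 79
f 94 95 90
f 78 90 99
f 90 79 100
f 99 100 85
f 90 100 99
f 78 99 111
f 99 85 114
f 111 114 88
f 99 114 111
f 78 111 115
f 111 88 119
f 115 119 89
f 111 119 115
f 79 95 106
f 95 83 109
f 106 109 87
f 95 109 106
f 83 118 96
f 118 89 117
f 96 117 82
f 118 117 96
f 89 119 116
f 119 88 112
f 116 112 80
f 119 112 116
f 88 114 113
f 114 85 101
f 113 101 84
f 114 101 113
f 85 100 105
f 100 79 102
f 105 102 86
f 100 102 105
f 81 107 93
f 107 87 108
f 93 108 82
f 107 108 93
f 81 93 91
f 93 82 92
f 91 92 80
f 93 92 91
f 81 91 98
f 91 80 97
f 98 97 84
f 91 97 98
f 81 98 103
f 98 84 104
f 103 104 86
f 98 104 103
f 81 103 107
f 103 86 110
f 107 110 87
f 103 110 107
f 82 108 96
f 108 87 109
f 96 109 83
f 108 109 96
f 80 92 116
f 92 82 117
f 116 117 89
f 92 117 116
f 84 97 113
f 97 80 112
f 113 112 88
f 97 112 113
f 86 104 105
f 104 84 101
f 105 101 85
f 104 101 105
f 87 110 106
f 110 86 102
f 106 102 79
f 110 102 106

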